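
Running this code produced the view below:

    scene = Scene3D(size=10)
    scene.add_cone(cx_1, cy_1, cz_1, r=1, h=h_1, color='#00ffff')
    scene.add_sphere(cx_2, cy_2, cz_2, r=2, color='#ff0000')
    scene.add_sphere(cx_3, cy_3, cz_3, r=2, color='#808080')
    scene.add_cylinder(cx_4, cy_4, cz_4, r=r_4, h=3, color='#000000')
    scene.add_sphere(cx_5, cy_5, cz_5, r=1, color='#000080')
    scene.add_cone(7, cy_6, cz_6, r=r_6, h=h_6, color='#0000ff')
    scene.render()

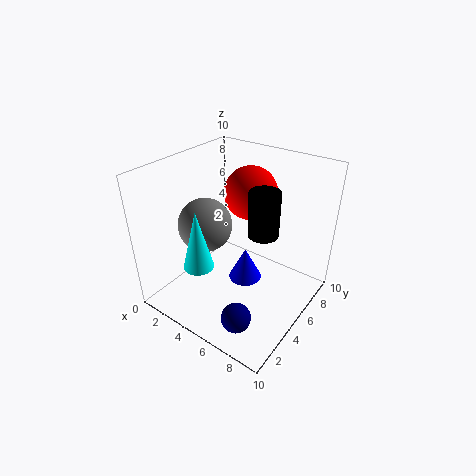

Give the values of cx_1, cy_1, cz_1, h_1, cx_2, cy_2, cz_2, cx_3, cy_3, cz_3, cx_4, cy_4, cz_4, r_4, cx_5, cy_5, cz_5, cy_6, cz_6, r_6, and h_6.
cx_1 = 4; cy_1 = 2; cz_1 = 4; h_1 = 4; cx_2 = 4; cy_2 = 8; cz_2 = 7; cx_3 = 2; cy_3 = 5; cz_3 = 5; cx_4 = 7; cy_4 = 5; cz_4 = 6; r_4 = 1; cx_5 = 7; cy_5 = 2; cz_5 = 1; cy_6 = 3; cz_6 = 4; r_6 = 1; h_6 = 2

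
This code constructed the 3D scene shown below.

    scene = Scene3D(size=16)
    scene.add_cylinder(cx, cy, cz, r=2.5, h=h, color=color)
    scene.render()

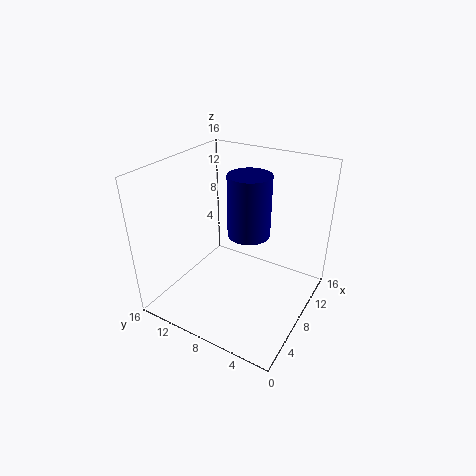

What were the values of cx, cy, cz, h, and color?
cx = 10.5, cy = 8, cz = 7.25, h = 7.25, color = 'navy'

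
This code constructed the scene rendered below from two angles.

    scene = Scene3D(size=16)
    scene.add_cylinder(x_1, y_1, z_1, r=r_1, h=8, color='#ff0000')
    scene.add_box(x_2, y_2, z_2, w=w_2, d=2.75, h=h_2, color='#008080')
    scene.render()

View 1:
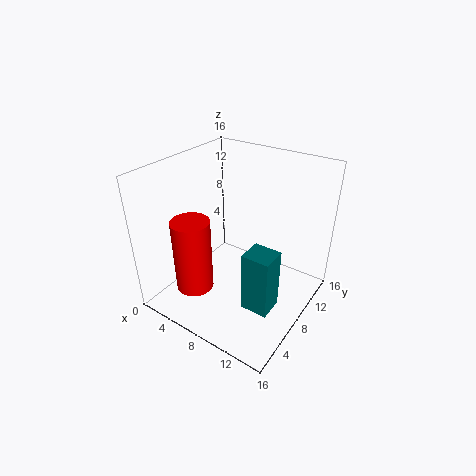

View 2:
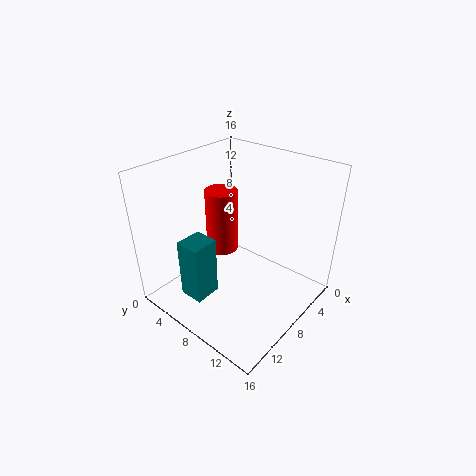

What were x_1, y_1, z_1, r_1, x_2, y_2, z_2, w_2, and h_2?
x_1 = 5.5, y_1 = 3.25, z_1 = 3.5, r_1 = 2, x_2 = 10.75, y_2 = 4.5, z_2 = 2, w_2 = 3, h_2 = 6.75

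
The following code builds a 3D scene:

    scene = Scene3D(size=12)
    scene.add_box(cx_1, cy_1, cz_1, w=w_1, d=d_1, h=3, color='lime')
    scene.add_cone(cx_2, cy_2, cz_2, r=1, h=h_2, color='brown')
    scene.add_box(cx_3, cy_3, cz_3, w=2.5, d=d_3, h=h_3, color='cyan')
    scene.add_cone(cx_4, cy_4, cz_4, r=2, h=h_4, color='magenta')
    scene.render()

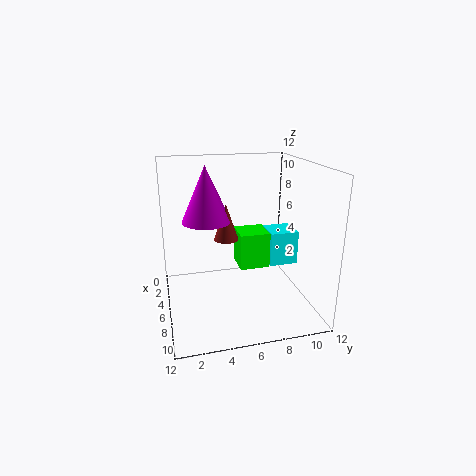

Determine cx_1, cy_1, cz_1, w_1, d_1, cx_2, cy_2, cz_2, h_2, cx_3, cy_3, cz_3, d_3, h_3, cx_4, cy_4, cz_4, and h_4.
cx_1 = 4.5
cy_1 = 6
cz_1 = 3.5
w_1 = 2.5
d_1 = 2.5
cx_2 = 6
cy_2 = 5
cz_2 = 6
h_2 = 3
cx_3 = 3.5
cy_3 = 9
cz_3 = 3
d_3 = 2.5
h_3 = 3
cx_4 = 5.5
cy_4 = 3.5
cz_4 = 7.5
h_4 = 4.5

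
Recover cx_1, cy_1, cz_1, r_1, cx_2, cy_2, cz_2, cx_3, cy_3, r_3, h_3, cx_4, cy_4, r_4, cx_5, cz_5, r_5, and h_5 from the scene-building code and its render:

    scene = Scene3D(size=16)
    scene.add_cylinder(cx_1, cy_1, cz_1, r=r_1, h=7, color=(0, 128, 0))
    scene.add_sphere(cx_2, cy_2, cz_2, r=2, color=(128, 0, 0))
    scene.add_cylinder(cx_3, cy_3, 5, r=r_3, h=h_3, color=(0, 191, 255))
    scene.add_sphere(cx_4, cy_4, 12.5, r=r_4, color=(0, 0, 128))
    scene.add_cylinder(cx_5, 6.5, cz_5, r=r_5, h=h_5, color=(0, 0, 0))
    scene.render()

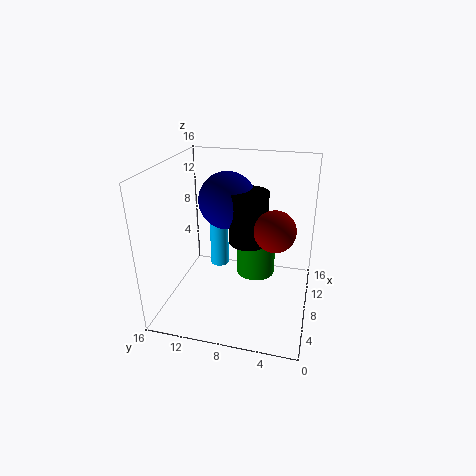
cx_1 = 13.5; cy_1 = 7; cz_1 = 0.5; r_1 = 2.5; cx_2 = 4.5; cy_2 = 3.5; cz_2 = 11; cx_3 = 7.5; cy_3 = 10; r_3 = 1; h_3 = 7.5; cx_4 = 7.5; cy_4 = 9; r_4 = 3; cx_5 = 6.5; cz_5 = 8.5; r_5 = 2; h_5 = 5.5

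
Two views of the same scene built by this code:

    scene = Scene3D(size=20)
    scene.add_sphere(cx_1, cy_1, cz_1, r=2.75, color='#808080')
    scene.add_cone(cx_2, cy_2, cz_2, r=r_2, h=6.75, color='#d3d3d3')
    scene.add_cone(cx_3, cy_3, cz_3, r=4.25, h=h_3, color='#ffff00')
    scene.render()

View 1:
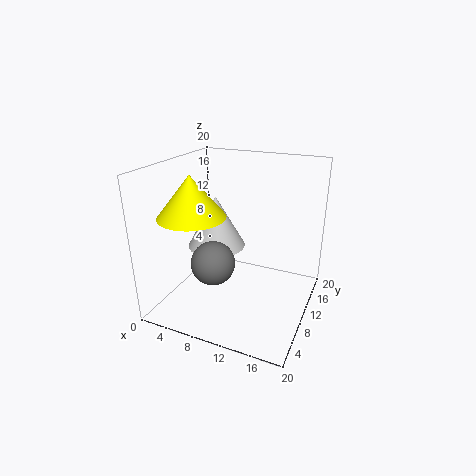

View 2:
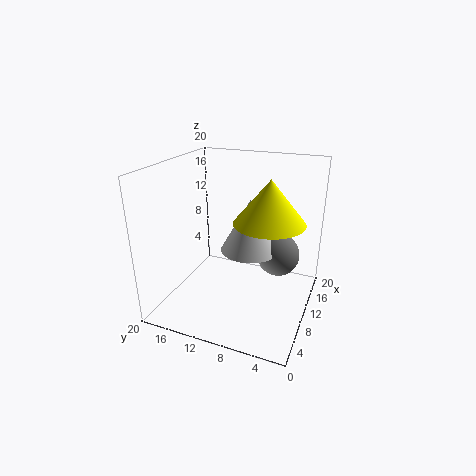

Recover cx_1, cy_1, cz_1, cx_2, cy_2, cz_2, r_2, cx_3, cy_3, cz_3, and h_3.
cx_1 = 9.25
cy_1 = 4
cz_1 = 9
cx_2 = 8
cy_2 = 7.5
cz_2 = 9.75
r_2 = 3.75
cx_3 = 6.25
cy_3 = 4.5
cz_3 = 14.5
h_3 = 5.25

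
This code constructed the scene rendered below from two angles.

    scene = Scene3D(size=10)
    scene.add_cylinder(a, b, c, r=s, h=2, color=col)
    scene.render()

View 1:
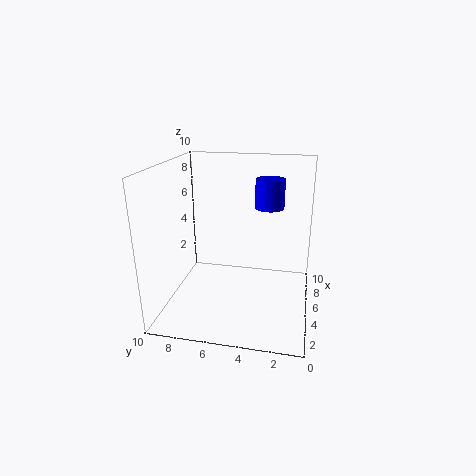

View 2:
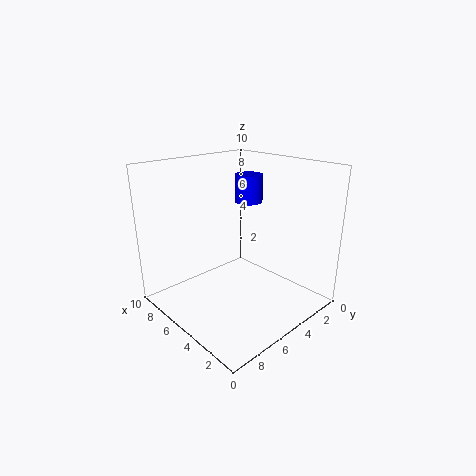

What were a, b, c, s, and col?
a = 6, b = 3, c = 7, s = 1, col = 'blue'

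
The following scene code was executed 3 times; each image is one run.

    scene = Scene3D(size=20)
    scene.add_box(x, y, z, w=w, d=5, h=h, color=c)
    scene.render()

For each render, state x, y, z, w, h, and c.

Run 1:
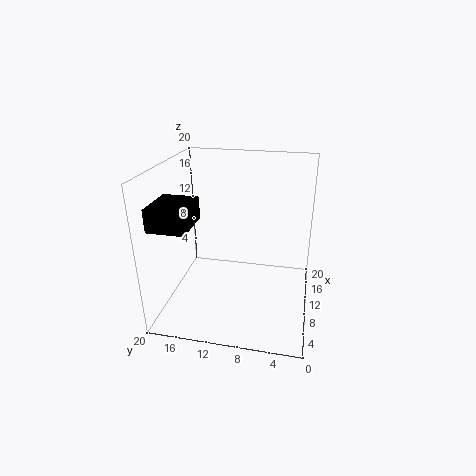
x = 3; y = 15; z = 13; w = 6; h = 3; c = 'black'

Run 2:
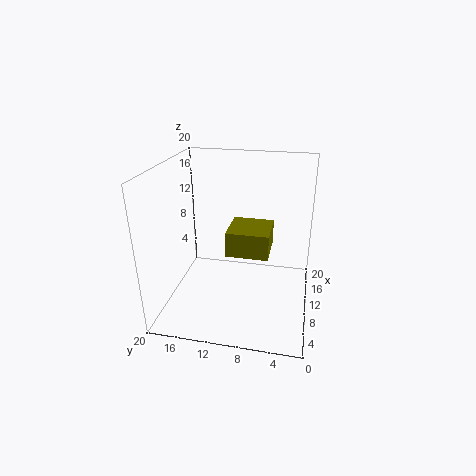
x = 3; y = 5; z = 11; w = 5; h = 3; c = 'olive'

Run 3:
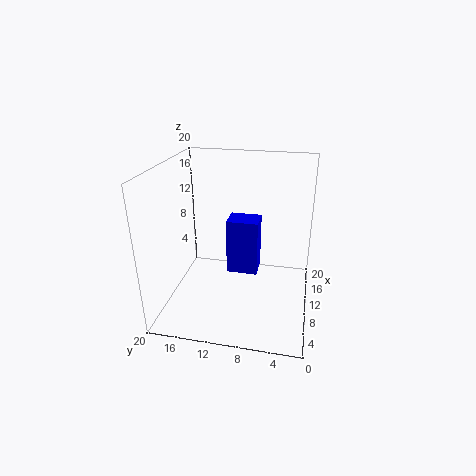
x = 15; y = 8; z = 1; w = 4; h = 9; c = 'blue'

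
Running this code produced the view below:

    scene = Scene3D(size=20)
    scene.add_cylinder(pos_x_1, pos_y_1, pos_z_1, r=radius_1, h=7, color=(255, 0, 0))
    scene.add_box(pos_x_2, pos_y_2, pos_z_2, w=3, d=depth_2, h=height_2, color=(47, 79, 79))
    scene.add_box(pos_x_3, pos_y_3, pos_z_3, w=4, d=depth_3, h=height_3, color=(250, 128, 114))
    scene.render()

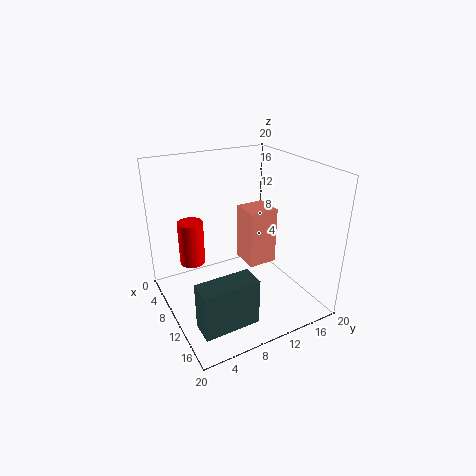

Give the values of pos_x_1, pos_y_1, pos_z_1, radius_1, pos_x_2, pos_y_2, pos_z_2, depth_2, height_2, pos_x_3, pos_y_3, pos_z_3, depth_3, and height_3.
pos_x_1 = 2
pos_y_1 = 6
pos_z_1 = 3
radius_1 = 2
pos_x_2 = 16
pos_y_2 = 1
pos_z_2 = 3
depth_2 = 7
height_2 = 6
pos_x_3 = 8
pos_y_3 = 11
pos_z_3 = 6
depth_3 = 4
height_3 = 8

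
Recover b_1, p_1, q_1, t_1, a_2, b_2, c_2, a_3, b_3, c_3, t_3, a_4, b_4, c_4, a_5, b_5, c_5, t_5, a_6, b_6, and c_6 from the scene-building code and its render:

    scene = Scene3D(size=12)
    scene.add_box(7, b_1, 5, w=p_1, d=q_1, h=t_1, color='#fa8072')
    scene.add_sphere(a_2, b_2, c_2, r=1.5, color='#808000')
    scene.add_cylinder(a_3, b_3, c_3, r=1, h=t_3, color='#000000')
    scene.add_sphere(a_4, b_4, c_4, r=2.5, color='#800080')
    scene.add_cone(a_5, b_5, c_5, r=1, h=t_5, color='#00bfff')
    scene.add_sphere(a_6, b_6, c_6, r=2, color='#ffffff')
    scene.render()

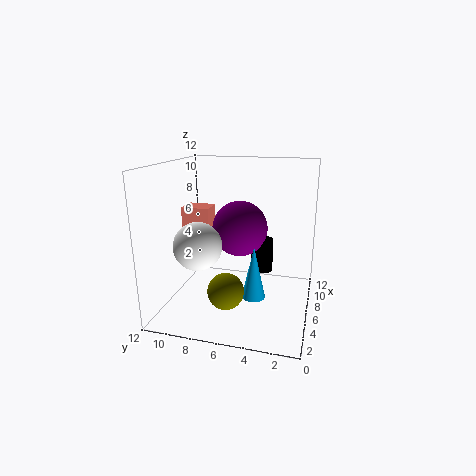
b_1 = 9; p_1 = 2; q_1 = 2.5; t_1 = 3; a_2 = 4; b_2 = 6.5; c_2 = 2; a_3 = 9; b_3 = 4.5; c_3 = 2; t_3 = 3; a_4 = 8.5; b_4 = 6.5; c_4 = 6; a_5 = 5.5; b_5 = 4.5; c_5 = 1; t_5 = 4.5; a_6 = 4.5; b_6 = 9; c_6 = 5.5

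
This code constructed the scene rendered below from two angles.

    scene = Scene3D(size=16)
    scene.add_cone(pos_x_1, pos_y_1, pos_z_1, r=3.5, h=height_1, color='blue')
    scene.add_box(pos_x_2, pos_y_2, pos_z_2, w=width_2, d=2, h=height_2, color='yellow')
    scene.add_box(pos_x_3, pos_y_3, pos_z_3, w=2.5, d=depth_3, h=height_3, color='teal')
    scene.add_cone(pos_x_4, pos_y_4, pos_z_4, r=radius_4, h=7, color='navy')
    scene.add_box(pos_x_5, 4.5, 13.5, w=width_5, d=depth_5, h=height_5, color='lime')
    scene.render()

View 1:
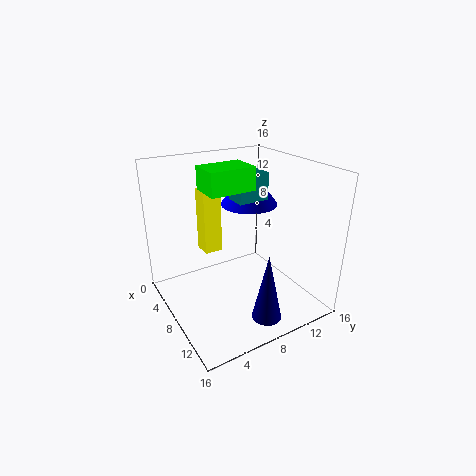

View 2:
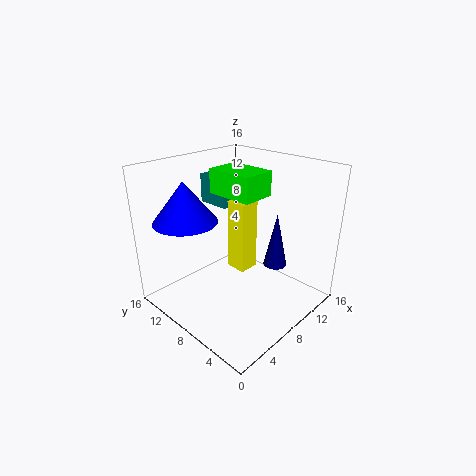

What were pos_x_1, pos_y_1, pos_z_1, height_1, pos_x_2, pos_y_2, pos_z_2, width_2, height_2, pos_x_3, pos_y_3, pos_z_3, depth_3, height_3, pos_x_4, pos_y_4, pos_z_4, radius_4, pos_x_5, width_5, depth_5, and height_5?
pos_x_1 = 4
pos_y_1 = 12
pos_z_1 = 10
height_1 = 4.5
pos_x_2 = 5
pos_y_2 = 4.5
pos_z_2 = 6.5
width_2 = 2
height_2 = 7
pos_x_3 = 6
pos_y_3 = 8
pos_z_3 = 12
depth_3 = 3.5
height_3 = 3
pos_x_4 = 14.5
pos_y_4 = 7.5
pos_z_4 = 2
radius_4 = 1.5
pos_x_5 = 5.5
width_5 = 3.5
depth_5 = 5
height_5 = 2.5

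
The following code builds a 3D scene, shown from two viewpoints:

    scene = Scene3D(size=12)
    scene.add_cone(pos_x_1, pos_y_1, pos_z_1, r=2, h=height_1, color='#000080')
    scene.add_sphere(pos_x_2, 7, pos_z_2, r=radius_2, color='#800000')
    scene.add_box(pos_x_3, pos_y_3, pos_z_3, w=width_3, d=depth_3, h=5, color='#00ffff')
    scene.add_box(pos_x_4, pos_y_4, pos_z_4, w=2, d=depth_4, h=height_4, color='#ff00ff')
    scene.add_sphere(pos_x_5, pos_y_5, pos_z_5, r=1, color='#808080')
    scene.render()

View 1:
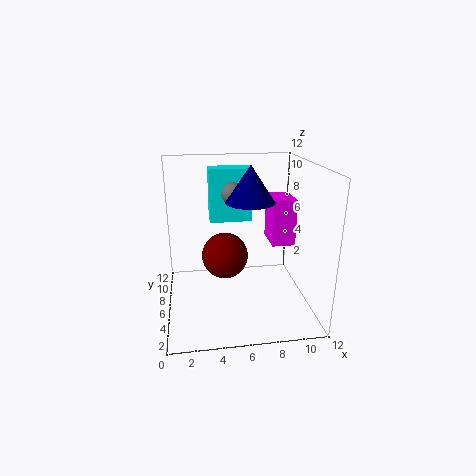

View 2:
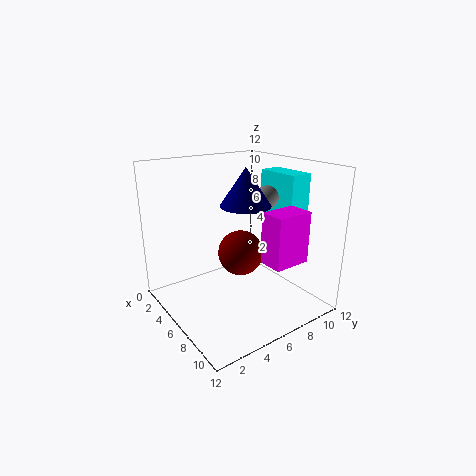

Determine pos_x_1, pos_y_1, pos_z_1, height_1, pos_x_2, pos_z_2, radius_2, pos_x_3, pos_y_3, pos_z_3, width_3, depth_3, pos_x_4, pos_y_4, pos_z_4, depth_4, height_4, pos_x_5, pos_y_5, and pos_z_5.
pos_x_1 = 7; pos_y_1 = 6; pos_z_1 = 9; height_1 = 3; pos_x_2 = 5; pos_z_2 = 4; radius_2 = 2; pos_x_3 = 4; pos_y_3 = 10; pos_z_3 = 6; width_3 = 4; depth_3 = 2; pos_x_4 = 9; pos_y_4 = 6; pos_z_4 = 5; depth_4 = 3; height_4 = 4; pos_x_5 = 6; pos_y_5 = 9; pos_z_5 = 9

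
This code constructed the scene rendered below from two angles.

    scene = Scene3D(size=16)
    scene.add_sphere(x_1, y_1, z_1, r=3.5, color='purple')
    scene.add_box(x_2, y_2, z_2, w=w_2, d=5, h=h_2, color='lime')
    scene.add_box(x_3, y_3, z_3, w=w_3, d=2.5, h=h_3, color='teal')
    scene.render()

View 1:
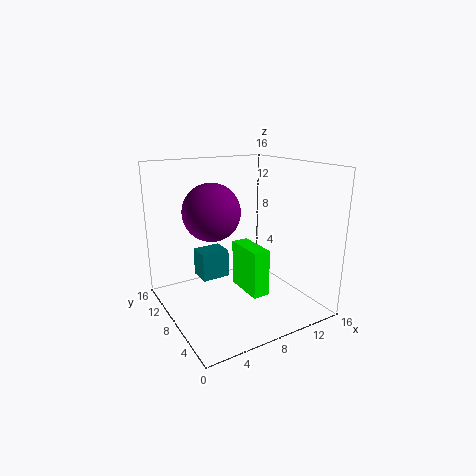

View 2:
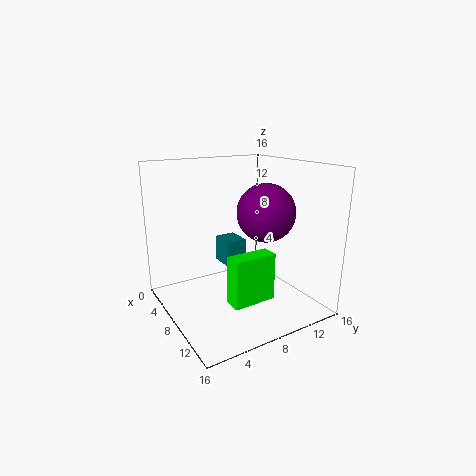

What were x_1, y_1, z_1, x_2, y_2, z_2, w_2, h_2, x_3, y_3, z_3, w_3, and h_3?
x_1 = 7; y_1 = 12.5; z_1 = 10; x_2 = 9; y_2 = 6; z_2 = 1; w_2 = 2; h_2 = 5.5; x_3 = 3.5; y_3 = 7.5; z_3 = 4; w_3 = 3; h_3 = 3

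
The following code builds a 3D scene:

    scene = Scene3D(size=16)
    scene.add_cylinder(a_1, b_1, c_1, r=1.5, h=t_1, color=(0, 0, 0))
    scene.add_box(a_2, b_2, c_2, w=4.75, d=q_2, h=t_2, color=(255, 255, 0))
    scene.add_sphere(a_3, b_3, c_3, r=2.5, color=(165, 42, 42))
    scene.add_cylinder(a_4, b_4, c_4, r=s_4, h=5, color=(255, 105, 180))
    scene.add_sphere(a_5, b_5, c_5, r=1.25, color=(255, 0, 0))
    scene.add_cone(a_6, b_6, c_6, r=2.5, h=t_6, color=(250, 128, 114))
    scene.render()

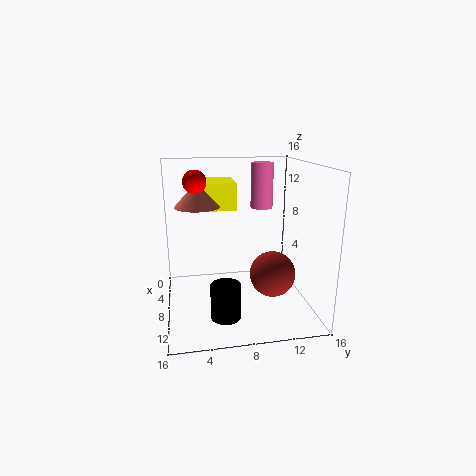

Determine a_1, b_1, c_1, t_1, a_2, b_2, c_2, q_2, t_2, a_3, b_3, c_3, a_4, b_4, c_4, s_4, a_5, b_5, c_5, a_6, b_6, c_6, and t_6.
a_1 = 13.5
b_1 = 5.75
c_1 = 1.75
t_1 = 3.5
a_2 = 2.75
b_2 = 3
c_2 = 11
q_2 = 5
t_2 = 3
a_3 = 10
b_3 = 11.5
c_3 = 4.25
a_4 = 6.5
b_4 = 11
c_4 = 11
s_4 = 1.25
a_5 = 7.5
b_5 = 3.5
c_5 = 14.25
a_6 = 7
b_6 = 3.75
c_6 = 11.5
t_6 = 2.75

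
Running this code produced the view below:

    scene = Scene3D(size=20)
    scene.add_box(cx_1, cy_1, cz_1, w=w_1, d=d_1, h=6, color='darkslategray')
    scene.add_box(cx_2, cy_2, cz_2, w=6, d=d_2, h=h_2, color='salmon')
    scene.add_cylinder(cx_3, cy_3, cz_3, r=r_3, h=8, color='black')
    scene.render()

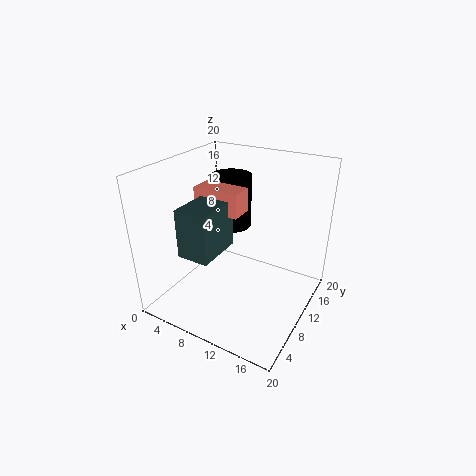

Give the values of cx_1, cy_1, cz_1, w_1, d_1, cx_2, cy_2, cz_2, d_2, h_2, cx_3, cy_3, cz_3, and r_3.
cx_1 = 7
cy_1 = 1
cz_1 = 11
w_1 = 4
d_1 = 6
cx_2 = 6
cy_2 = 6
cz_2 = 15
d_2 = 3
h_2 = 3
cx_3 = 6
cy_3 = 15
cz_3 = 9
r_3 = 3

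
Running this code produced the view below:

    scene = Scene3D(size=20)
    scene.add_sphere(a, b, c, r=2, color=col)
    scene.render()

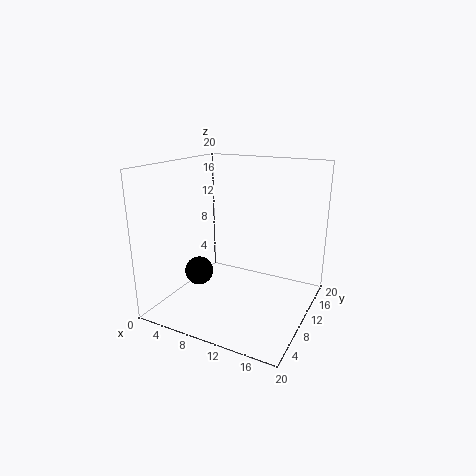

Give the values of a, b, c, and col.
a = 5, b = 7.5, c = 5, col = 'black'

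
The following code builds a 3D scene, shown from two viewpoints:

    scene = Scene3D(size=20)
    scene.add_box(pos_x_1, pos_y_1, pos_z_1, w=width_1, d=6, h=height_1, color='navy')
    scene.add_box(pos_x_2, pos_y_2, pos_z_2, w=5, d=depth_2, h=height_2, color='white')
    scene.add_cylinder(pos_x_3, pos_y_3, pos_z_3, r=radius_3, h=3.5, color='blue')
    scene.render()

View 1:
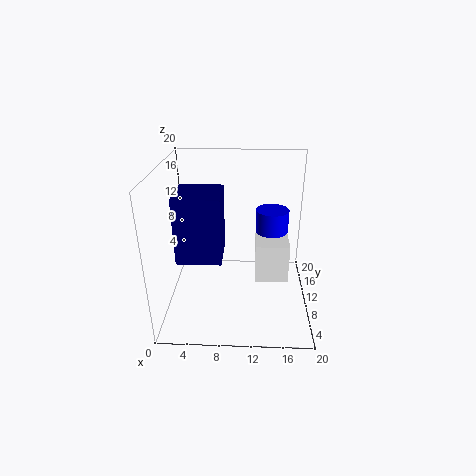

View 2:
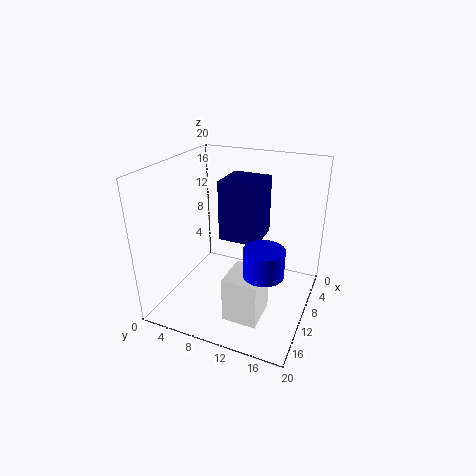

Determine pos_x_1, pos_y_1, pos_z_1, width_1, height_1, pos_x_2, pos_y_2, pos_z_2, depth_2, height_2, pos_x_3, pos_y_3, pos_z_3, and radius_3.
pos_x_1 = 2, pos_y_1 = 6, pos_z_1 = 8, width_1 = 6, height_1 = 9, pos_x_2 = 12.5, pos_y_2 = 11, pos_z_2 = 2, depth_2 = 4.5, height_2 = 6, pos_x_3 = 15, pos_y_3 = 15.5, pos_z_3 = 8.5, radius_3 = 2.5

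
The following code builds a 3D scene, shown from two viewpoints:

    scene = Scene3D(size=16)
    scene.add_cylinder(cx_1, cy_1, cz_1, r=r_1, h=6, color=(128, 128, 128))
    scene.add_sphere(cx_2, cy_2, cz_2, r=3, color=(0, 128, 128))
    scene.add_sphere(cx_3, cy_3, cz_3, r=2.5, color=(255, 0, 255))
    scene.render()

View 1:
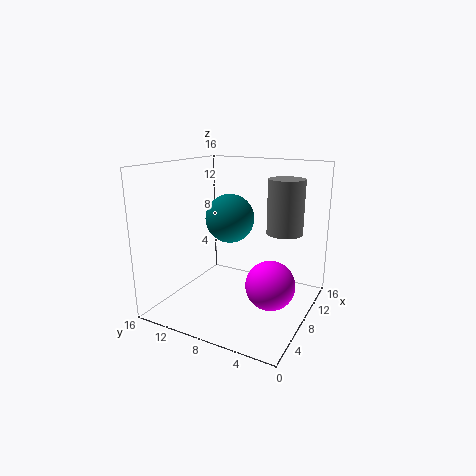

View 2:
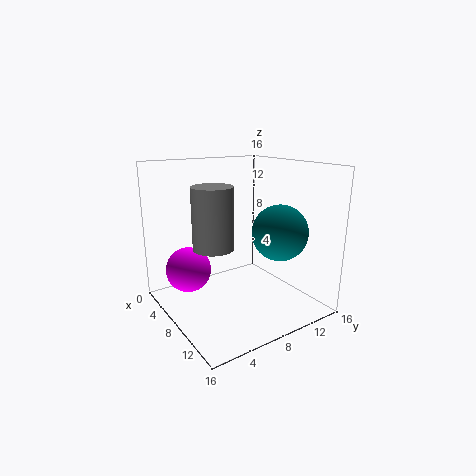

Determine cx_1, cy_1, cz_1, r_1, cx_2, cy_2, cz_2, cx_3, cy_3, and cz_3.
cx_1 = 10.5; cy_1 = 3.5; cz_1 = 8.5; r_1 = 2; cx_2 = 11.5; cy_2 = 11; cz_2 = 9; cx_3 = 5.5; cy_3 = 3; cz_3 = 4.5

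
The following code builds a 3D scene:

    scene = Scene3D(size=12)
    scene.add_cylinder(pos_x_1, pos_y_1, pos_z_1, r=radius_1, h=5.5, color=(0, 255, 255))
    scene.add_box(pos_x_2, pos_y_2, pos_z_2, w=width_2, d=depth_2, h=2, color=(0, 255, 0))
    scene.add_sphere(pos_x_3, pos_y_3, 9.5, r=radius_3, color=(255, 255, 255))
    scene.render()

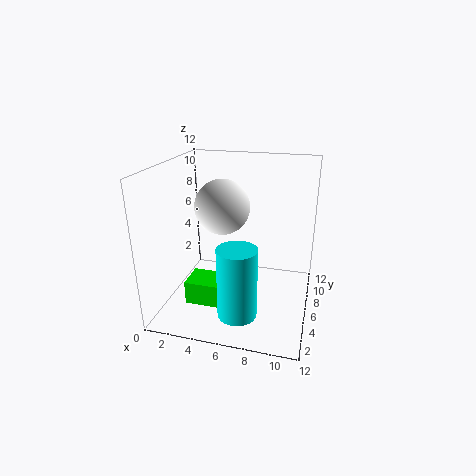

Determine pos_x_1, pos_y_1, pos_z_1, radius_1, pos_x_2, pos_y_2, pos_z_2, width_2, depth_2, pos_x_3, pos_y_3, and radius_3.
pos_x_1 = 7, pos_y_1 = 2, pos_z_1 = 1.5, radius_1 = 1.5, pos_x_2 = 2, pos_y_2 = 3.5, pos_z_2 = 0.5, width_2 = 3, depth_2 = 2.5, pos_x_3 = 5.5, pos_y_3 = 3.5, radius_3 = 2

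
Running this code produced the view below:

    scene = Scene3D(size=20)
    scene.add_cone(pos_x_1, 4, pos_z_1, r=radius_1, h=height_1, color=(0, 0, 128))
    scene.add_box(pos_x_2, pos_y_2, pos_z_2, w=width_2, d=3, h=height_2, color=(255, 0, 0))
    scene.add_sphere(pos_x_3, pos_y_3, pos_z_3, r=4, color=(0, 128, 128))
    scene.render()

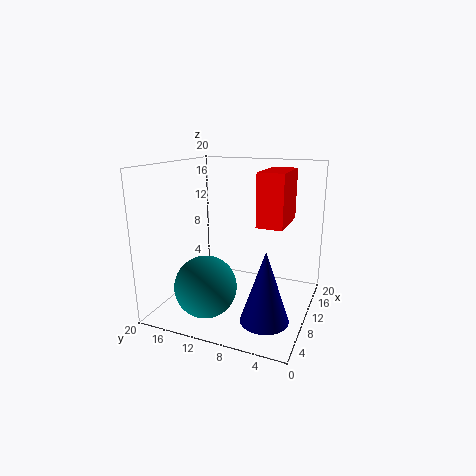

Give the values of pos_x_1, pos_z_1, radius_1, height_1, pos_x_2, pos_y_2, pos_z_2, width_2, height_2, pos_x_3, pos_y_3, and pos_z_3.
pos_x_1 = 4, pos_z_1 = 2, radius_1 = 3, height_1 = 9, pos_x_2 = 3, pos_y_2 = 2, pos_z_2 = 14, width_2 = 6, height_2 = 6, pos_x_3 = 4, pos_y_3 = 12, pos_z_3 = 5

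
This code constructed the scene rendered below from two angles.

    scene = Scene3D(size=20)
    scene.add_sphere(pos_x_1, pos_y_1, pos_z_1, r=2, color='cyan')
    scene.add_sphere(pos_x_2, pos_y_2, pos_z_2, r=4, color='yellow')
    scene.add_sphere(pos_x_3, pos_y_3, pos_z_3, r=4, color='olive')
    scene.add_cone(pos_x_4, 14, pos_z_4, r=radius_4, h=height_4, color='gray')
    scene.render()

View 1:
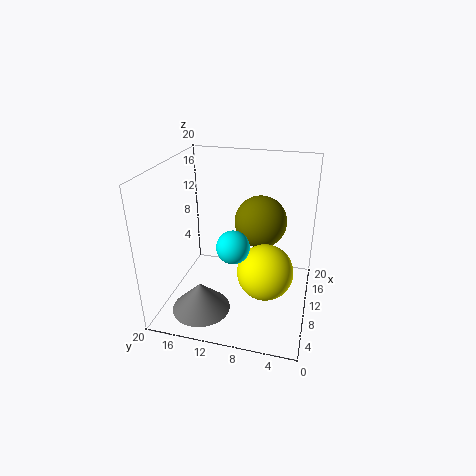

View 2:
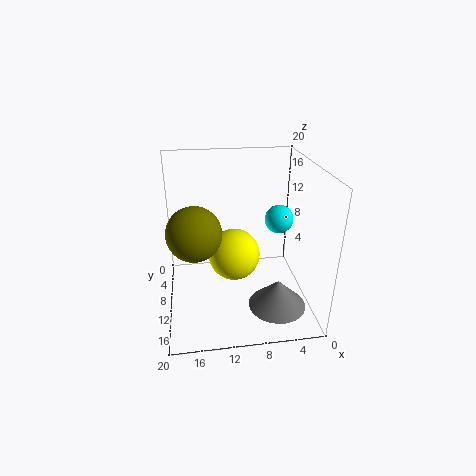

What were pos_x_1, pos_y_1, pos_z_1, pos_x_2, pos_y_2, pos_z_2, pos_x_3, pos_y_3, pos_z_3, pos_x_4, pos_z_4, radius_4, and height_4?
pos_x_1 = 4; pos_y_1 = 9; pos_z_1 = 12; pos_x_2 = 10; pos_y_2 = 6; pos_z_2 = 5; pos_x_3 = 16; pos_y_3 = 8; pos_z_3 = 10; pos_x_4 = 5; pos_z_4 = 1; radius_4 = 4; height_4 = 4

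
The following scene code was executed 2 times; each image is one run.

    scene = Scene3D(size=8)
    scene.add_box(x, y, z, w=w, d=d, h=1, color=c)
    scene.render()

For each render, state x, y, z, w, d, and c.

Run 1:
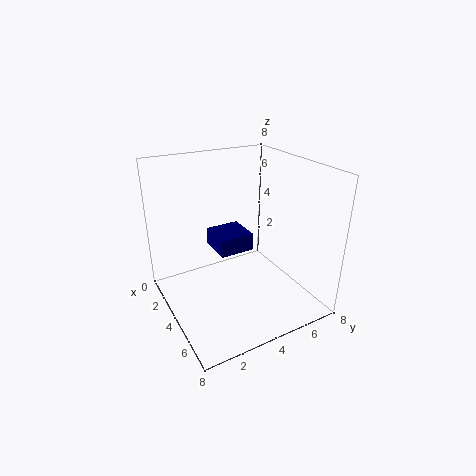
x = 2
y = 3
z = 3
w = 2
d = 2
c = 'navy'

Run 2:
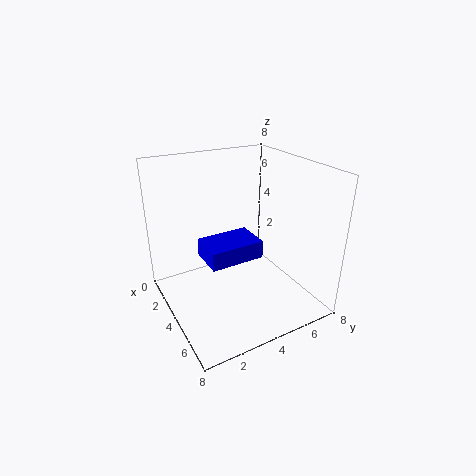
x = 3
y = 2
z = 3
w = 2
d = 3
c = 'blue'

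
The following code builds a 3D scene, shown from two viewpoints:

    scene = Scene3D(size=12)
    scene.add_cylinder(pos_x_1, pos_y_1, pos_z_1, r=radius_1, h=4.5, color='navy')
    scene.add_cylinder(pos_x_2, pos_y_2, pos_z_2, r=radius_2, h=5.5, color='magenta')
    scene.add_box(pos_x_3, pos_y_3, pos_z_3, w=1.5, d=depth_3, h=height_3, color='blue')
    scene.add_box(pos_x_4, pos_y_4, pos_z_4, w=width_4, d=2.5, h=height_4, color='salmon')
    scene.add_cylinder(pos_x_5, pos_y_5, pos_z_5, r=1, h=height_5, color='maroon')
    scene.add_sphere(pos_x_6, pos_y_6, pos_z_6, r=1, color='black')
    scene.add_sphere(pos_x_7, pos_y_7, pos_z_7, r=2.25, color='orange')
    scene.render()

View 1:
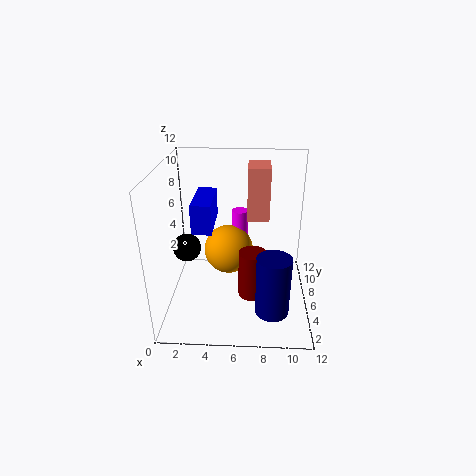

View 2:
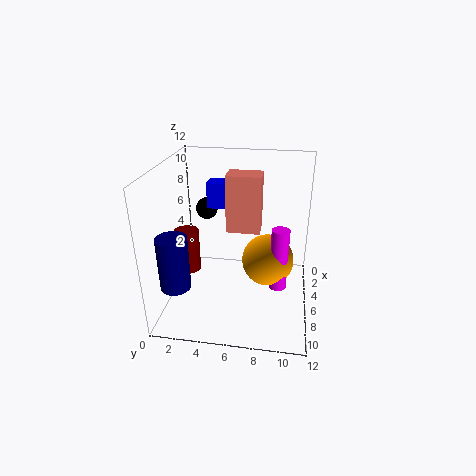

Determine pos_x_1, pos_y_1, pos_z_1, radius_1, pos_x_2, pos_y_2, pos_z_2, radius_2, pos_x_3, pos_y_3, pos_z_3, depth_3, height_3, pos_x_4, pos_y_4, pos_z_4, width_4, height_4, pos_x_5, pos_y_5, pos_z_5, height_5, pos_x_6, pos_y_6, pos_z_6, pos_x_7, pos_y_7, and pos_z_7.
pos_x_1 = 8.75, pos_y_1 = 1.25, pos_z_1 = 2.5, radius_1 = 1.25, pos_x_2 = 6, pos_y_2 = 9.5, pos_z_2 = 1.5, radius_2 = 0.75, pos_x_3 = 2.75, pos_y_3 = 3, pos_z_3 = 7.75, depth_3 = 4, height_3 = 2.25, pos_x_4 = 6.75, pos_y_4 = 5.5, pos_z_4 = 7.75, width_4 = 1.75, height_4 = 4.25, pos_x_5 = 7.25, pos_y_5 = 2, pos_z_5 = 3.5, height_5 = 3.5, pos_x_6 = 2.5, pos_y_6 = 2.5, pos_z_6 = 7, pos_x_7 = 5, pos_y_7 = 8.5, pos_z_7 = 3.5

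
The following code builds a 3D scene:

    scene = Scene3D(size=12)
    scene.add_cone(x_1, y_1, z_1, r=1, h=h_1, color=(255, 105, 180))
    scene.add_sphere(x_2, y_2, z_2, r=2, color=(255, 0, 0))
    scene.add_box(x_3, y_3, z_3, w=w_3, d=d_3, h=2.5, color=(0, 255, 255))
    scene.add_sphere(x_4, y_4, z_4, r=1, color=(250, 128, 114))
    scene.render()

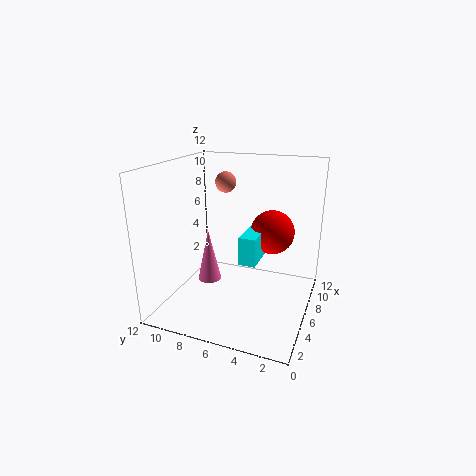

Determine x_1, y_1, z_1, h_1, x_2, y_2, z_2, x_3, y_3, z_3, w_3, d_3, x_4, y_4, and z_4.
x_1 = 5.5
y_1 = 8.5
z_1 = 2
h_1 = 4.5
x_2 = 9.5
y_2 = 4
z_2 = 5.5
x_3 = 6
y_3 = 4.5
z_3 = 3.5
w_3 = 4
d_3 = 1.5
x_4 = 10.5
y_4 = 9
z_4 = 9.5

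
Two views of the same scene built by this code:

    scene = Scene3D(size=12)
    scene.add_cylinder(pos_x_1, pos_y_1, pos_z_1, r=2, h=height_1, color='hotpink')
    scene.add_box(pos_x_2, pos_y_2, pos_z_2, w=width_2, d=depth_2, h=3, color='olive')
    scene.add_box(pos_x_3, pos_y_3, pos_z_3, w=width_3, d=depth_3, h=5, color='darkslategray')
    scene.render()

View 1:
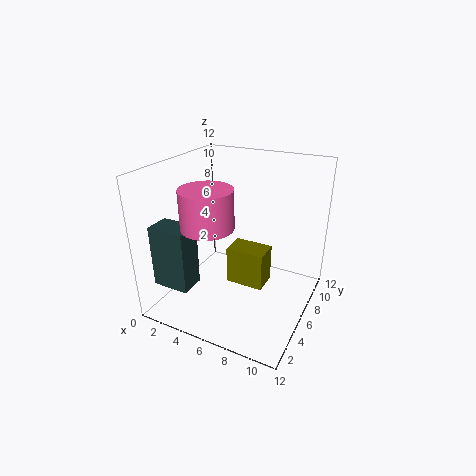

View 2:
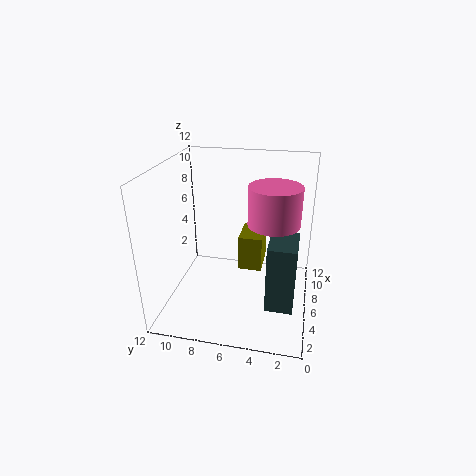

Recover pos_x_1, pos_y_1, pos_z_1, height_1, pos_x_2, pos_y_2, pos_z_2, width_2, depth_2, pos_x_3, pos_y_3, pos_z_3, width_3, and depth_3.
pos_x_1 = 5, pos_y_1 = 3, pos_z_1 = 8, height_1 = 3, pos_x_2 = 6, pos_y_2 = 4, pos_z_2 = 3, width_2 = 3, depth_2 = 2, pos_x_3 = 1, pos_y_3 = 1, pos_z_3 = 3, width_3 = 3, depth_3 = 2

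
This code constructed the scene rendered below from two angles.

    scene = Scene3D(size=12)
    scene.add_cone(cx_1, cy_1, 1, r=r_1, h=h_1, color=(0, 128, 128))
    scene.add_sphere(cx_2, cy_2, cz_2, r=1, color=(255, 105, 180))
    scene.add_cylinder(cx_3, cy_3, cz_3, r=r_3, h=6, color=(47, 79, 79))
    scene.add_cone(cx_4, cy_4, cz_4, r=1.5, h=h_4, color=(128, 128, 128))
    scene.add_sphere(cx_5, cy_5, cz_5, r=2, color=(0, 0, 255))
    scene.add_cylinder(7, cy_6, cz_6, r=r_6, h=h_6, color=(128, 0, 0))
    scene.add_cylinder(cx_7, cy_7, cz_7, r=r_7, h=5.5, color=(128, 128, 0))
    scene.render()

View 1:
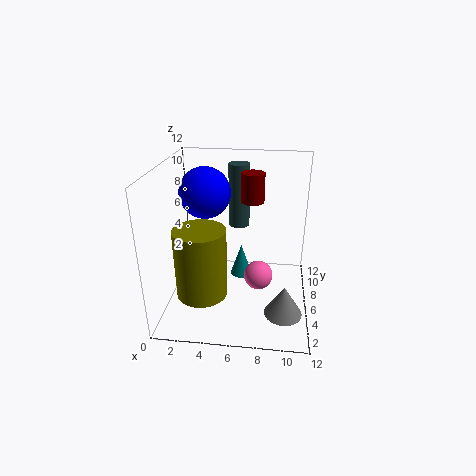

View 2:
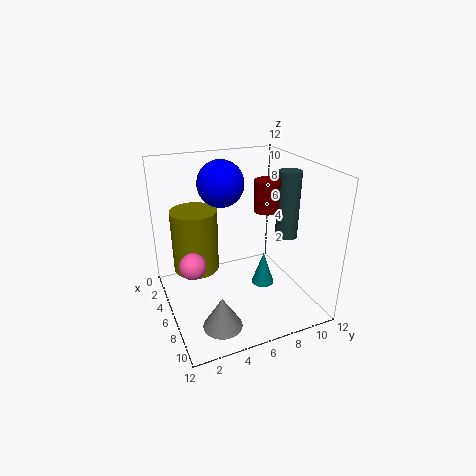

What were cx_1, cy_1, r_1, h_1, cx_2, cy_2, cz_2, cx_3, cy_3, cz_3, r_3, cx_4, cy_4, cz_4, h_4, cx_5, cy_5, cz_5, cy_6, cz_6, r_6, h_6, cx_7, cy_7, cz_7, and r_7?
cx_1 = 6, cy_1 = 8.5, r_1 = 1, h_1 = 3, cx_2 = 8, cy_2 = 1.5, cz_2 = 5.5, cx_3 = 5.5, cy_3 = 11, cz_3 = 5, r_3 = 1, cx_4 = 10, cy_4 = 3, cz_4 = 1, h_4 = 2.5, cx_5 = 3.5, cy_5 = 5.5, cz_5 = 10, cy_6 = 8, cz_6 = 8.5, r_6 = 1, h_6 = 2.5, cx_7 = 3.5, cy_7 = 3, cz_7 = 2.5, r_7 = 2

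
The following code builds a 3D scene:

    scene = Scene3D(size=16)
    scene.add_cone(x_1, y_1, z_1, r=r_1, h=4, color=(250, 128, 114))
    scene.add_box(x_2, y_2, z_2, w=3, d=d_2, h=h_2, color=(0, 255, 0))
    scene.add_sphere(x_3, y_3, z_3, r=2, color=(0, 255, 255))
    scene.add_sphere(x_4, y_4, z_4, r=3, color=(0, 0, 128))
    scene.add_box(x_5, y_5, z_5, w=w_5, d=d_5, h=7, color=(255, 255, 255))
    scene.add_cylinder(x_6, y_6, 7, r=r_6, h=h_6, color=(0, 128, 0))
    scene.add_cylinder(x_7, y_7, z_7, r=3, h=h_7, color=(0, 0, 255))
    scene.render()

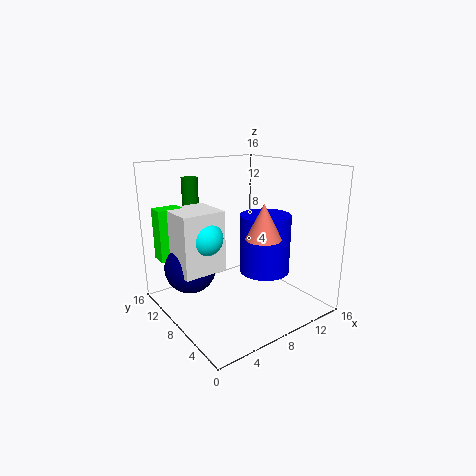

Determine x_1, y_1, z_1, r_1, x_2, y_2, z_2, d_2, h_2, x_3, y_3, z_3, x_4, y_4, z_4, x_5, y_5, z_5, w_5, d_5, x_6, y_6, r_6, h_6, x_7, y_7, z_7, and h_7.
x_1 = 10; y_1 = 6; z_1 = 8; r_1 = 2; x_2 = 1; y_2 = 13; z_2 = 5; d_2 = 2; h_2 = 6; x_3 = 5; y_3 = 10; z_3 = 8; x_4 = 4; y_4 = 12; z_4 = 4; x_5 = 2; y_5 = 9; z_5 = 4; w_5 = 5; d_5 = 5; x_6 = 6; y_6 = 15; r_6 = 1; h_6 = 7; x_7 = 12; y_7 = 8; z_7 = 3; h_7 = 7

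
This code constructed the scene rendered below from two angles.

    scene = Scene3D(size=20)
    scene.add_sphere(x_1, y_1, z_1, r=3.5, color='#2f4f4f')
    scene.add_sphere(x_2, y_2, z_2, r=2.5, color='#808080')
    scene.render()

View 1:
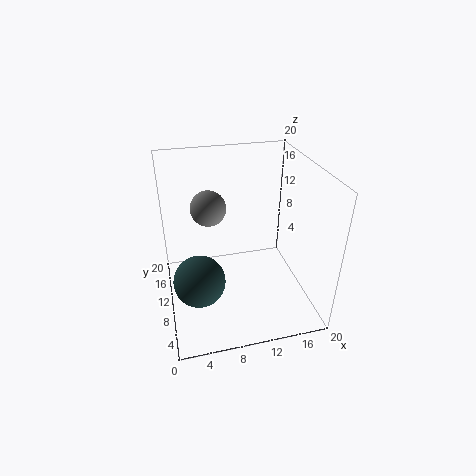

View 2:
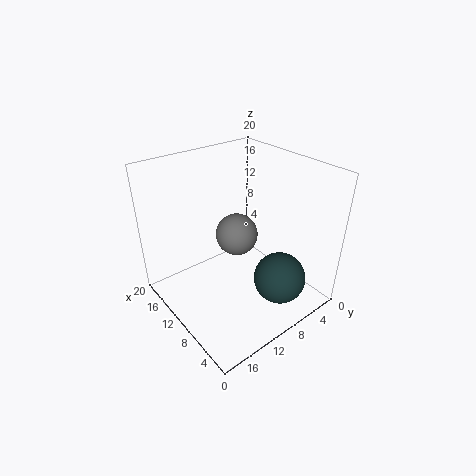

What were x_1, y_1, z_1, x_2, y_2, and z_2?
x_1 = 4; y_1 = 7.5; z_1 = 5.5; x_2 = 6.5; y_2 = 13; z_2 = 13.5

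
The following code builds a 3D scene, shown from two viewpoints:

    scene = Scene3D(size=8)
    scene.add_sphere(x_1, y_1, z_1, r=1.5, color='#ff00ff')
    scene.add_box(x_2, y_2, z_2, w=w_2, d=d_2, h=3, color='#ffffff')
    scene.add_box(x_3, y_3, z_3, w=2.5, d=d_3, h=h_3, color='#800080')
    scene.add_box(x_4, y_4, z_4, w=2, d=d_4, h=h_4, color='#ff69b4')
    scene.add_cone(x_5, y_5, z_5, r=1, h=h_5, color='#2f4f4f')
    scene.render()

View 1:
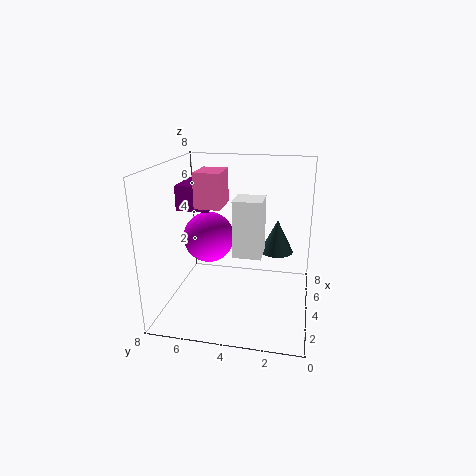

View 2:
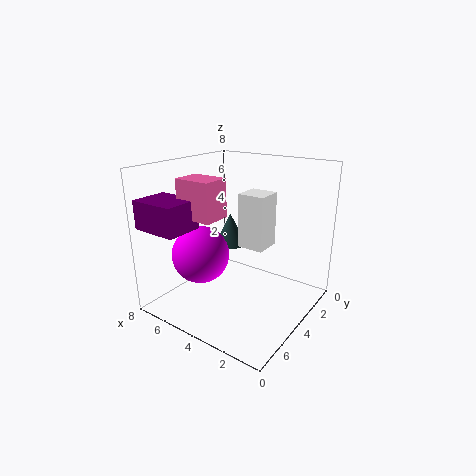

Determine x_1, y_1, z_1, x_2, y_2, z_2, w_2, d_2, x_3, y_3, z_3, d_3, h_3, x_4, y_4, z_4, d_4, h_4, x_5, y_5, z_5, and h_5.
x_1 = 5, y_1 = 6, z_1 = 3.5, x_2 = 2.5, y_2 = 2.5, z_2 = 3.5, w_2 = 1.5, d_2 = 1.5, x_3 = 5, y_3 = 6, z_3 = 5, d_3 = 2, h_3 = 1.5, x_4 = 4, y_4 = 5, z_4 = 5.5, d_4 = 1.5, h_4 = 2, x_5 = 6, y_5 = 2, z_5 = 2.5, h_5 = 2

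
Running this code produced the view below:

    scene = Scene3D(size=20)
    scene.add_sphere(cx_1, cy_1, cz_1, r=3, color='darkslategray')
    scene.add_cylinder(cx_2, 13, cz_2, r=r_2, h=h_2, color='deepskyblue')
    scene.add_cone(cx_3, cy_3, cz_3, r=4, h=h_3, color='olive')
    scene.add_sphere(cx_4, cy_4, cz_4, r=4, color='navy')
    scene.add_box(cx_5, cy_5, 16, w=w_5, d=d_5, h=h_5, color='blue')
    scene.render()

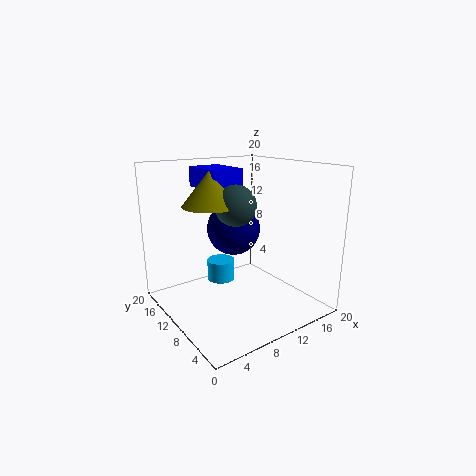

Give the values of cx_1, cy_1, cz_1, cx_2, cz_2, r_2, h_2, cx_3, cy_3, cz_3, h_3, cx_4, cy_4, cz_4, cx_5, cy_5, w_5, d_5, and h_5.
cx_1 = 11, cy_1 = 12, cz_1 = 14, cx_2 = 9, cz_2 = 3, r_2 = 2, h_2 = 3, cx_3 = 8, cy_3 = 14, cz_3 = 14, h_3 = 5, cx_4 = 12, cy_4 = 14, cz_4 = 10, cx_5 = 8, cy_5 = 13, w_5 = 5, d_5 = 7, h_5 = 3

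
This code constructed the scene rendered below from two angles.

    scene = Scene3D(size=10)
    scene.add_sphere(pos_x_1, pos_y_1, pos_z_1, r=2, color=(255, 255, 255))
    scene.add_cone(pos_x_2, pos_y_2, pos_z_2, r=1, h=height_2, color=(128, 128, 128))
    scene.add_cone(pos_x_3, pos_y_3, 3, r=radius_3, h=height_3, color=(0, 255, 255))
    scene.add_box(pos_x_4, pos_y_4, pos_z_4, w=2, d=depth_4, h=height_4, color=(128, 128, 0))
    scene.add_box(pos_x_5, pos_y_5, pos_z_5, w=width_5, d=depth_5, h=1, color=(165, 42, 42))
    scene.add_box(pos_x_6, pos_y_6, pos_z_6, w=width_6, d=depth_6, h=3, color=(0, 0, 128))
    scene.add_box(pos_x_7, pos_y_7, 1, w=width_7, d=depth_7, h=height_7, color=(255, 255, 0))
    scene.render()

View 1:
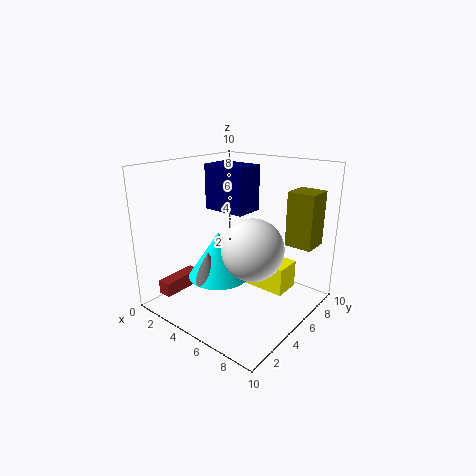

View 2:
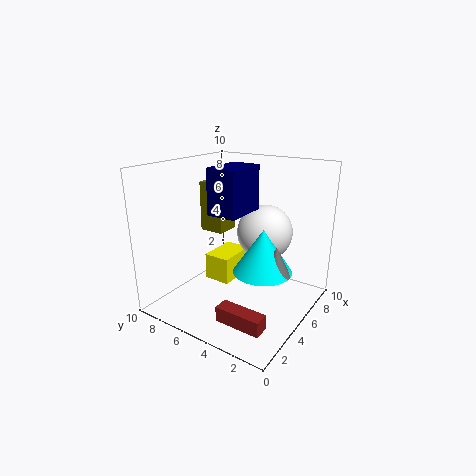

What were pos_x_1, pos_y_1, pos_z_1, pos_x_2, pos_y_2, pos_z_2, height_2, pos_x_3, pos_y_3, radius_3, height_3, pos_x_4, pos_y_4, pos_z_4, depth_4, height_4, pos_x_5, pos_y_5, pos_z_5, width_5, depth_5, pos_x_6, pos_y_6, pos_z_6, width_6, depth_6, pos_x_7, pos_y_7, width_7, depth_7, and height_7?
pos_x_1 = 7, pos_y_1 = 4, pos_z_1 = 5, pos_x_2 = 5, pos_y_2 = 2, pos_z_2 = 3, height_2 = 2, pos_x_3 = 5, pos_y_3 = 3, radius_3 = 2, height_3 = 3, pos_x_4 = 7, pos_y_4 = 8, pos_z_4 = 4, depth_4 = 2, height_4 = 4, pos_x_5 = 1, pos_y_5 = 1, pos_z_5 = 1, width_5 = 1, depth_5 = 3, pos_x_6 = 3, pos_y_6 = 4, pos_z_6 = 7, width_6 = 3, depth_6 = 2, pos_x_7 = 5, pos_y_7 = 6, width_7 = 3, depth_7 = 2, height_7 = 2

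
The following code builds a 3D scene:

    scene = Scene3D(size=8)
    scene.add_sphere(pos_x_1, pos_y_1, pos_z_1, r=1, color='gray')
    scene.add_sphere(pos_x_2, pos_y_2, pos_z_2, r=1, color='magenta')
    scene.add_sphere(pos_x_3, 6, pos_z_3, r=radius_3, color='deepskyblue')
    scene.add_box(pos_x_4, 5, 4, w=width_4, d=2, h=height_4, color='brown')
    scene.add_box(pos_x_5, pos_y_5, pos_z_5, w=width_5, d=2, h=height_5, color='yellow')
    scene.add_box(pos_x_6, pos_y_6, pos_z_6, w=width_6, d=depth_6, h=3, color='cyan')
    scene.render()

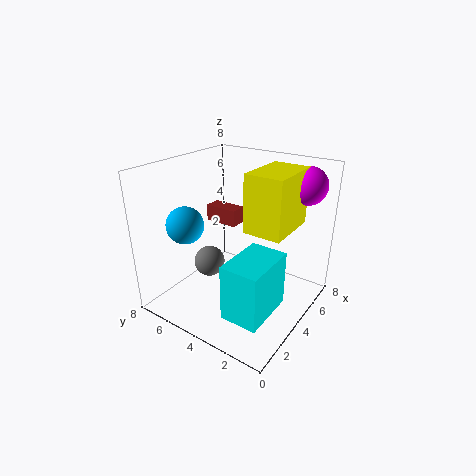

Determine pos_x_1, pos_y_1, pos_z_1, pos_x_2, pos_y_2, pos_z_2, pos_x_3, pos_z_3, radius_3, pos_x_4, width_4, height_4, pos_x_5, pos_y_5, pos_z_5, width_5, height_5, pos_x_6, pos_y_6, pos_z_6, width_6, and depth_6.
pos_x_1 = 5, pos_y_1 = 7, pos_z_1 = 1, pos_x_2 = 6, pos_y_2 = 1, pos_z_2 = 7, pos_x_3 = 2, pos_z_3 = 5, radius_3 = 1, pos_x_4 = 5, width_4 = 1, height_4 = 1, pos_x_5 = 3, pos_y_5 = 1, pos_z_5 = 5, width_5 = 3, height_5 = 3, pos_x_6 = 1, pos_y_6 = 1, pos_z_6 = 1, width_6 = 3, depth_6 = 2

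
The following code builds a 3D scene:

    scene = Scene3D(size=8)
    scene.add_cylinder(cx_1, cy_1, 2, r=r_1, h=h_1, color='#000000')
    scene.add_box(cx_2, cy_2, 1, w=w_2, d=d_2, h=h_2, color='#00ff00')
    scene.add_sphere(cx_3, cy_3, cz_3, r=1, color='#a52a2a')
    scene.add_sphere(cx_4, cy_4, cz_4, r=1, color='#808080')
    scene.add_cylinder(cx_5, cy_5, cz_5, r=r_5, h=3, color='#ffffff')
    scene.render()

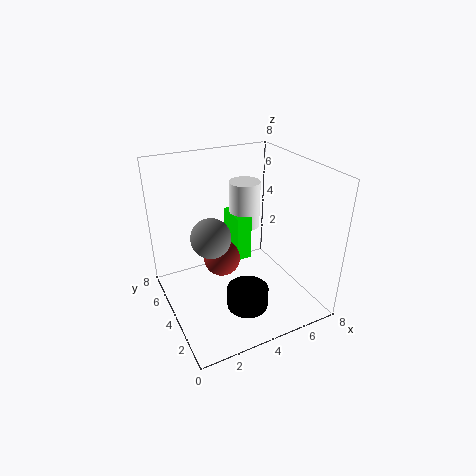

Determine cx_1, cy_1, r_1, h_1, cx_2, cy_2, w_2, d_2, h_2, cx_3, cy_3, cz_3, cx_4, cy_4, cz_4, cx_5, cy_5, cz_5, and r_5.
cx_1 = 3; cy_1 = 1; r_1 = 1; h_1 = 1; cx_2 = 5; cy_2 = 6; w_2 = 1; d_2 = 2; h_2 = 3; cx_3 = 3; cy_3 = 4; cz_3 = 3; cx_4 = 2; cy_4 = 3; cz_4 = 5; cx_5 = 6; cy_5 = 7; cz_5 = 3; r_5 = 1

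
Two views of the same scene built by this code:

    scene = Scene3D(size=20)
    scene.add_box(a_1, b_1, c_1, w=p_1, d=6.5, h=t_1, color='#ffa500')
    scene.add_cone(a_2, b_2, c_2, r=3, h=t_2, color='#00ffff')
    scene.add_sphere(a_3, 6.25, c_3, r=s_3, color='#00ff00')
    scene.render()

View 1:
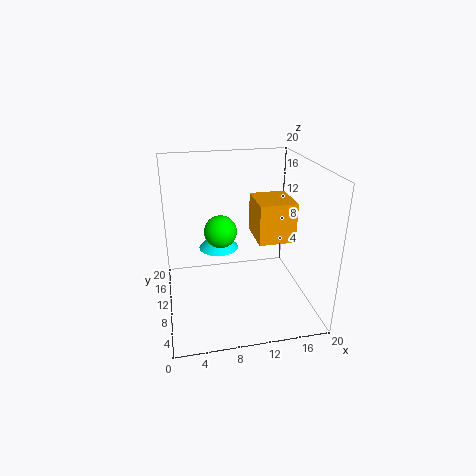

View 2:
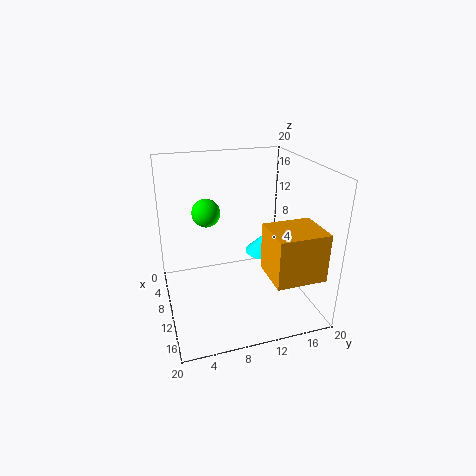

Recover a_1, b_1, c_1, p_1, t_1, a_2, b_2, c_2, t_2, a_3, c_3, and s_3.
a_1 = 13.75
b_1 = 12
c_1 = 7.25
p_1 = 5.75
t_1 = 6.25
a_2 = 8
b_2 = 15
c_2 = 6.25
t_2 = 3
a_3 = 7
c_3 = 13
s_3 = 2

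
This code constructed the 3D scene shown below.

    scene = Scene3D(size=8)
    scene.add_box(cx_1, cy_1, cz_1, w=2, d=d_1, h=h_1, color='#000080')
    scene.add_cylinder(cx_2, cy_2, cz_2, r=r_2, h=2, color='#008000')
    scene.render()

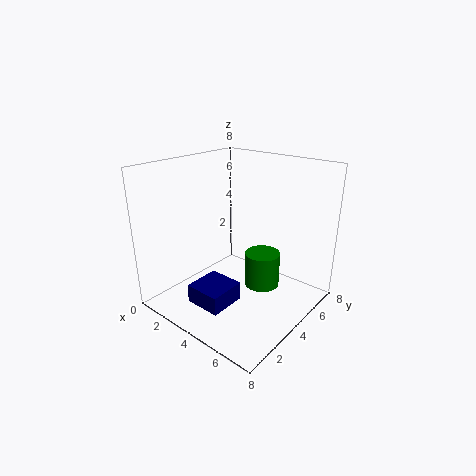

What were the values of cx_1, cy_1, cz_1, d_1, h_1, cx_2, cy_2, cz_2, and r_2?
cx_1 = 3; cy_1 = 1; cz_1 = 1; d_1 = 2; h_1 = 1; cx_2 = 5; cy_2 = 5; cz_2 = 1; r_2 = 1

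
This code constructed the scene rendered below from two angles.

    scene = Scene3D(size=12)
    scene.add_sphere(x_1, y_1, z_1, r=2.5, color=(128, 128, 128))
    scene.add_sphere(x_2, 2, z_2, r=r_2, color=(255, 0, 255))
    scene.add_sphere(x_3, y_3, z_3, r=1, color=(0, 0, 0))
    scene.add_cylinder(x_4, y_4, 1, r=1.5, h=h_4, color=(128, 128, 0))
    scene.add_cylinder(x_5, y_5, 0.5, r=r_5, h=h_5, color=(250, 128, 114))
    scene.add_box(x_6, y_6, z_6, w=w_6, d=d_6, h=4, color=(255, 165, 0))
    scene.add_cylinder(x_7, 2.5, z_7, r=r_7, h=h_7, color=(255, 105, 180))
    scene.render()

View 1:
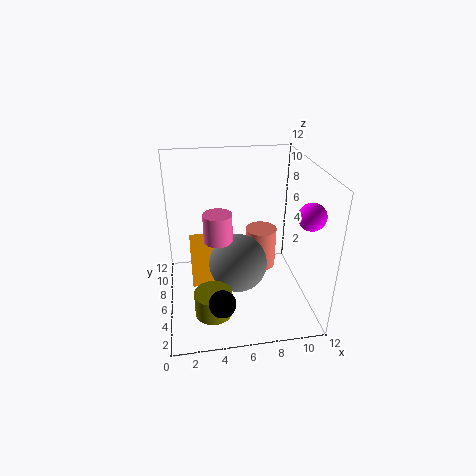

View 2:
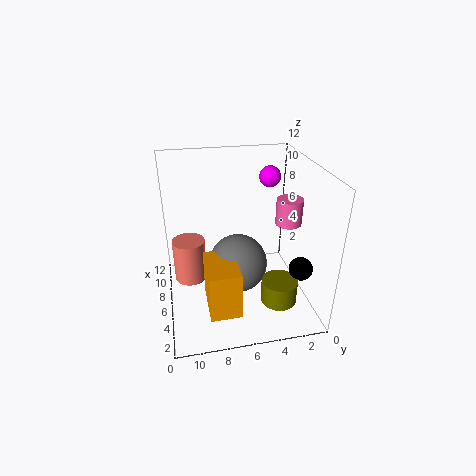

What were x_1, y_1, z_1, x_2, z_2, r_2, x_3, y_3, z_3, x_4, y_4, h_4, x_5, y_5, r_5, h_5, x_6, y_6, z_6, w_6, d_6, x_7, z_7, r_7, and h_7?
x_1 = 6
y_1 = 6
z_1 = 3.5
x_2 = 10.5
z_2 = 9.5
r_2 = 1
x_3 = 4
y_3 = 1
z_3 = 3.5
x_4 = 3.5
y_4 = 3
h_4 = 2
x_5 = 9
y_5 = 10
r_5 = 1.5
h_5 = 4
x_6 = 2
y_6 = 6.5
z_6 = 1
w_6 = 4
d_6 = 2.5
x_7 = 4
z_7 = 8
r_7 = 1
h_7 = 2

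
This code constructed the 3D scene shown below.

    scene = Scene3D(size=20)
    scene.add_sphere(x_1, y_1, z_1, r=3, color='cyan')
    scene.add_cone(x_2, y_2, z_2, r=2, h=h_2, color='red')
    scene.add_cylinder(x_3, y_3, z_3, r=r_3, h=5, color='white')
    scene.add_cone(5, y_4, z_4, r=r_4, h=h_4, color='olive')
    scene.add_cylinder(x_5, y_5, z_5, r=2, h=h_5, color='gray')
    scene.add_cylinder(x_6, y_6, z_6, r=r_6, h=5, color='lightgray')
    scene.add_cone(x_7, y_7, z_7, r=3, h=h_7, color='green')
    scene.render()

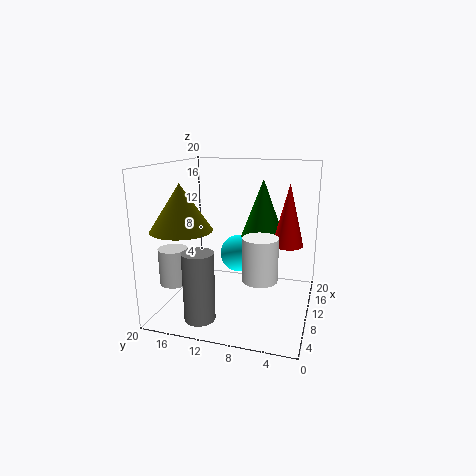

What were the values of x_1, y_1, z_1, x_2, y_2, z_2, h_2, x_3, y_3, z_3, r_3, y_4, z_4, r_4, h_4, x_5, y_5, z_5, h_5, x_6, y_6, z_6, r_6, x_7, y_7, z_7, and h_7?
x_1 = 17; y_1 = 12; z_1 = 5; x_2 = 9; y_2 = 3; z_2 = 10; h_2 = 8; x_3 = 2; y_3 = 5; z_3 = 8; r_3 = 2; y_4 = 16; z_4 = 12; r_4 = 4; h_4 = 6; x_5 = 3; y_5 = 13; z_5 = 1; h_5 = 9; x_6 = 6; y_6 = 18; z_6 = 4; r_6 = 2; x_7 = 12; y_7 = 7; z_7 = 10; h_7 = 8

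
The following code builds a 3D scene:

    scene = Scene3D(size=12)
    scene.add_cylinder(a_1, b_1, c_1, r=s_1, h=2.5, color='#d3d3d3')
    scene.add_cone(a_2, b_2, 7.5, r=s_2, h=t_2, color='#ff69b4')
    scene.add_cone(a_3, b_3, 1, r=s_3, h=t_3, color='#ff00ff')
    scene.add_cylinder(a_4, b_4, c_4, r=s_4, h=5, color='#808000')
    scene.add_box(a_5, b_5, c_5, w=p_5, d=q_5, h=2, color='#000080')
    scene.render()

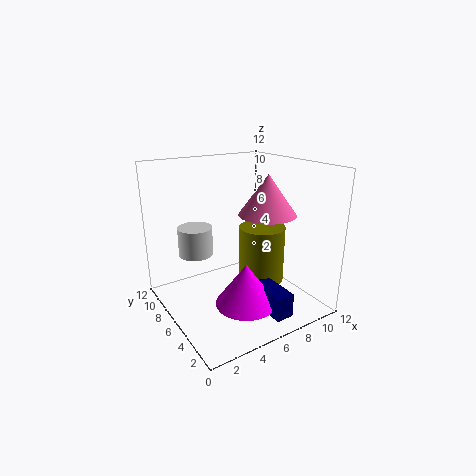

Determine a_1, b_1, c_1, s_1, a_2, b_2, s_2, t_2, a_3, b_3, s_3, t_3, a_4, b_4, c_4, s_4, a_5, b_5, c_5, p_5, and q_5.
a_1 = 3.5; b_1 = 9; c_1 = 4; s_1 = 1.5; a_2 = 9; b_2 = 6; s_2 = 2.5; t_2 = 3.5; a_3 = 5.5; b_3 = 4; s_3 = 2.5; t_3 = 3.5; a_4 = 8.5; b_4 = 6; c_4 = 1.5; s_4 = 2; a_5 = 6.5; b_5 = 1; c_5 = 0.5; p_5 = 1.5; q_5 = 3.5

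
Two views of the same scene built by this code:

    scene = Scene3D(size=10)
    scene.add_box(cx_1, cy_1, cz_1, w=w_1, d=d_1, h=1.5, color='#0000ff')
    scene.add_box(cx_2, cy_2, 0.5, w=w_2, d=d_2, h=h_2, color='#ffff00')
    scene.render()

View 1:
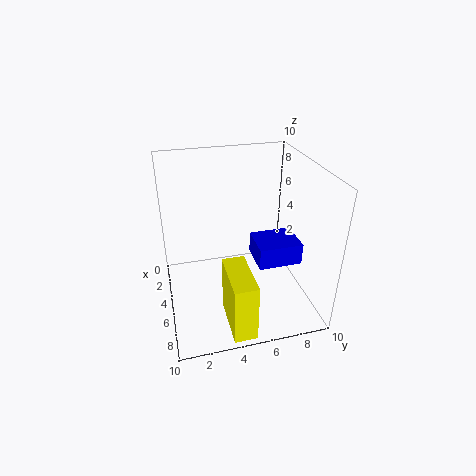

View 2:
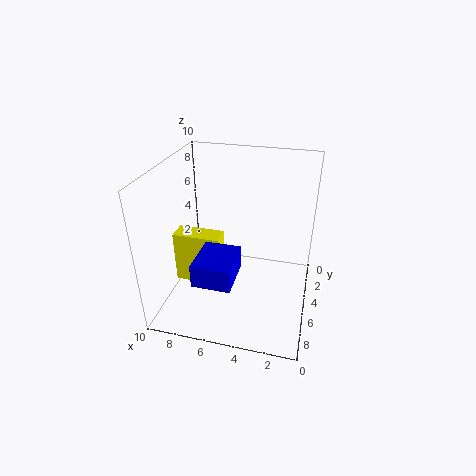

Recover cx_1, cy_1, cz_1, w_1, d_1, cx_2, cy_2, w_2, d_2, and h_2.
cx_1 = 4.5; cy_1 = 6; cz_1 = 3.5; w_1 = 2.5; d_1 = 3; cx_2 = 6.5; cy_2 = 3.5; w_2 = 3.5; d_2 = 1.5; h_2 = 4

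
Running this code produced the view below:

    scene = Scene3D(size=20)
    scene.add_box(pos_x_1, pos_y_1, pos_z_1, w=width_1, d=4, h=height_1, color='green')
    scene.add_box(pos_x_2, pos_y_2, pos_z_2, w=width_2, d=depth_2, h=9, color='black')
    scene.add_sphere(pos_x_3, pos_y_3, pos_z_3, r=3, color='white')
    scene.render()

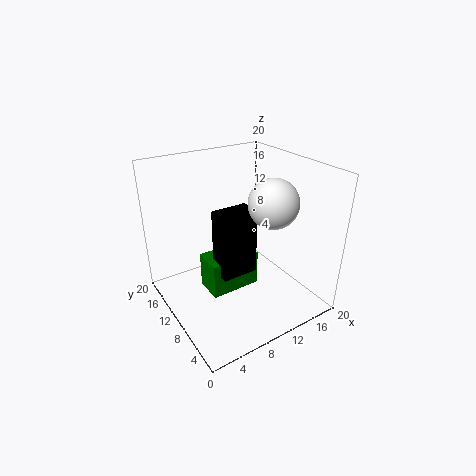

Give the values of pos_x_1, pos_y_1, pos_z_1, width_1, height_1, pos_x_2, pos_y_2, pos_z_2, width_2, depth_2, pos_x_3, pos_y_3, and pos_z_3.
pos_x_1 = 5, pos_y_1 = 8, pos_z_1 = 3, width_1 = 7, height_1 = 5, pos_x_2 = 6, pos_y_2 = 7, pos_z_2 = 6, width_2 = 5, depth_2 = 3, pos_x_3 = 11, pos_y_3 = 4, pos_z_3 = 17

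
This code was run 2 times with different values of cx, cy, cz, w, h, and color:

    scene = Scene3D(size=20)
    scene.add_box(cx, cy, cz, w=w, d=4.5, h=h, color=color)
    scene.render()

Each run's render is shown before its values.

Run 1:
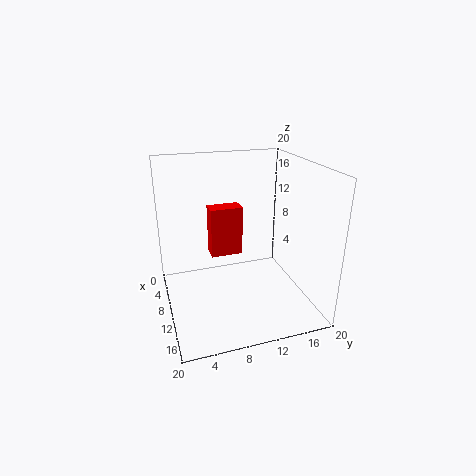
cx = 6.5; cy = 6.5; cz = 7; w = 2.5; h = 7; color = 'red'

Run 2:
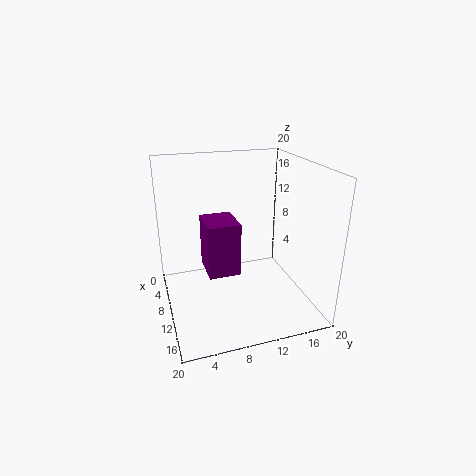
cx = 6; cy = 5.5; cz = 5; w = 5.5; h = 7.5; color = 'purple'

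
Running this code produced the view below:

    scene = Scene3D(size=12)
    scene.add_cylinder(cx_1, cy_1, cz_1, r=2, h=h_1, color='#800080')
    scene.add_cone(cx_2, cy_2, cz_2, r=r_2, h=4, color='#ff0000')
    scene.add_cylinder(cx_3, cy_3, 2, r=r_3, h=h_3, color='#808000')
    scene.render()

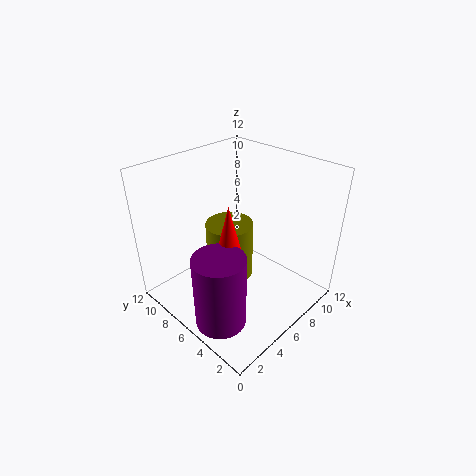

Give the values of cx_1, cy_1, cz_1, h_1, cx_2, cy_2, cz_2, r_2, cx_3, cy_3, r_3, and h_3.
cx_1 = 2, cy_1 = 4, cz_1 = 1, h_1 = 6, cx_2 = 4, cy_2 = 5, cz_2 = 6, r_2 = 1, cx_3 = 6, cy_3 = 7, r_3 = 2, h_3 = 5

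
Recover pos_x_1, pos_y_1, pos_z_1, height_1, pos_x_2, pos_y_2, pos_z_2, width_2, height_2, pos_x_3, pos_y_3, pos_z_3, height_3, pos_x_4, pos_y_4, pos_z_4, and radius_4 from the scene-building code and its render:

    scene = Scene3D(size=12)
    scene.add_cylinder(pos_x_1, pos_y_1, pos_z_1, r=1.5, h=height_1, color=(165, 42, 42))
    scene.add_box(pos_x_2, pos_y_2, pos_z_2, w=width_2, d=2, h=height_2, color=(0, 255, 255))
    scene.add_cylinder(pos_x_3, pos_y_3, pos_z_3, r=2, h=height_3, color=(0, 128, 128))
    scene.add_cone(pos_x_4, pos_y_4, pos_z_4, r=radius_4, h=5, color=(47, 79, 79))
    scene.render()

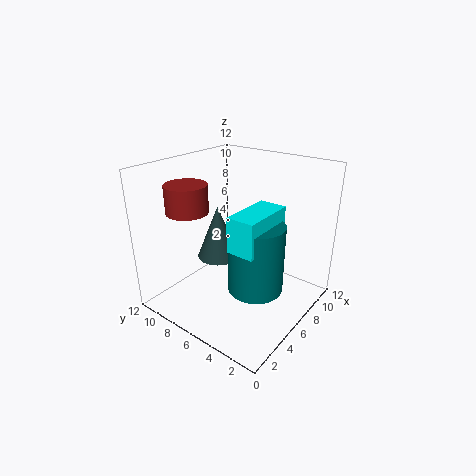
pos_x_1 = 1.5
pos_y_1 = 7
pos_z_1 = 9.5
height_1 = 2
pos_x_2 = 1.5
pos_y_2 = 1.5
pos_z_2 = 7.5
width_2 = 4
height_2 = 2.5
pos_x_3 = 3.5
pos_y_3 = 2.5
pos_z_3 = 4
height_3 = 5
pos_x_4 = 7.5
pos_y_4 = 9.5
pos_z_4 = 2.5
radius_4 = 2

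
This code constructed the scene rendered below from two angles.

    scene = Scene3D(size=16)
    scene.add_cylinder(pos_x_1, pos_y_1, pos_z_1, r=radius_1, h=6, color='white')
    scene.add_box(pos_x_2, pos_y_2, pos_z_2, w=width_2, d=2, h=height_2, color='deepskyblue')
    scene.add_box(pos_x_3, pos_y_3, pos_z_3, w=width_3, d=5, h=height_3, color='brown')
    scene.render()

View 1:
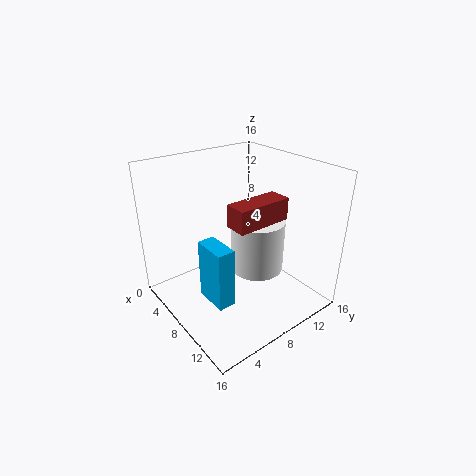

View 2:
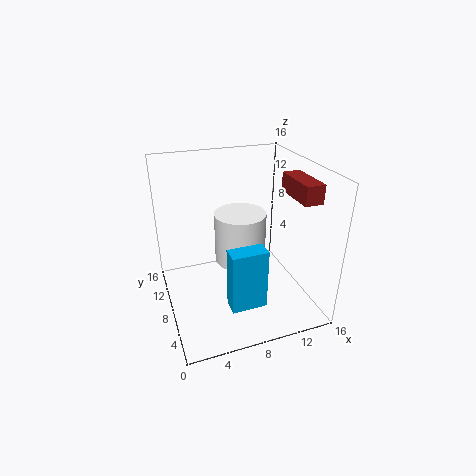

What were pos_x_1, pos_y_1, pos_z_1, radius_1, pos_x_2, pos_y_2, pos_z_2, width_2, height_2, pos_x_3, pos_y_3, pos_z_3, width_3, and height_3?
pos_x_1 = 9
pos_y_1 = 10
pos_z_1 = 4
radius_1 = 3
pos_x_2 = 6
pos_y_2 = 4
pos_z_2 = 1
width_2 = 4
height_2 = 7
pos_x_3 = 13
pos_y_3 = 3
pos_z_3 = 13
width_3 = 2
height_3 = 2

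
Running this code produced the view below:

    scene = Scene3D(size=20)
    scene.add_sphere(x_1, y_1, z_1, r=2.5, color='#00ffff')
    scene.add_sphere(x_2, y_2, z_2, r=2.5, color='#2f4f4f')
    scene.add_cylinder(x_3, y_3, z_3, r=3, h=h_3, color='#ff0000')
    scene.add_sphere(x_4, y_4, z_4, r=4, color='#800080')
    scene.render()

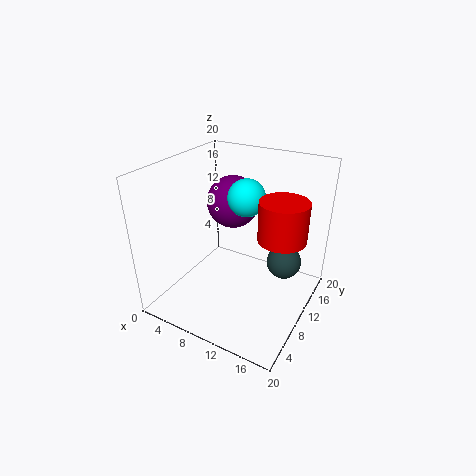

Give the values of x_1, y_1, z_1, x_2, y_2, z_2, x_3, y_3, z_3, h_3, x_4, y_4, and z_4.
x_1 = 11
y_1 = 10.5
z_1 = 16
x_2 = 15.5
y_2 = 14
z_2 = 5.5
x_3 = 17
y_3 = 8.5
z_3 = 12.5
h_3 = 5
x_4 = 6
y_4 = 15.5
z_4 = 12.5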